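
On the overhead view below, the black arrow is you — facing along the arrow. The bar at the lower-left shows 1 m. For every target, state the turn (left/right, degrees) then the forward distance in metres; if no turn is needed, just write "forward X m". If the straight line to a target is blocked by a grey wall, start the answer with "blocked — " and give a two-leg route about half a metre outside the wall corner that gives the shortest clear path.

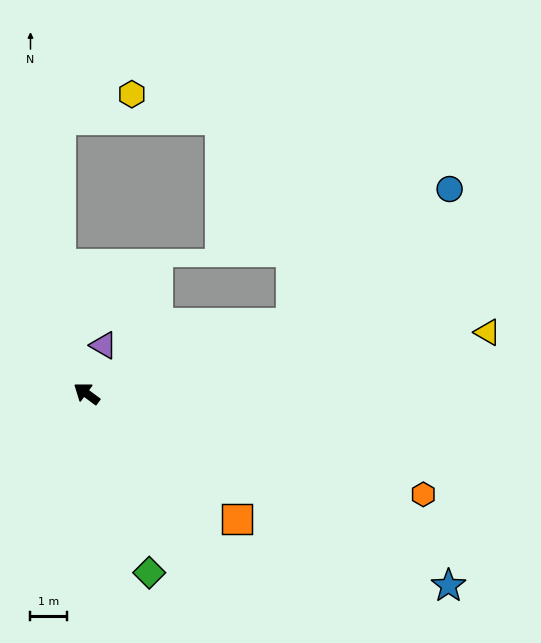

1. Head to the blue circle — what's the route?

blocked — turn right 125°, forward 6.0 m, then turn left 22°, forward 5.8 m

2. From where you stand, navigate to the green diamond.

turn left 146°, forward 5.3 m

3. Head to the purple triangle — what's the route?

turn right 73°, forward 1.4 m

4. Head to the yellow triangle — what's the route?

turn right 135°, forward 11.2 m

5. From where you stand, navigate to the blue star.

turn right 172°, forward 11.4 m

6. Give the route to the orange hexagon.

turn right 160°, forward 9.7 m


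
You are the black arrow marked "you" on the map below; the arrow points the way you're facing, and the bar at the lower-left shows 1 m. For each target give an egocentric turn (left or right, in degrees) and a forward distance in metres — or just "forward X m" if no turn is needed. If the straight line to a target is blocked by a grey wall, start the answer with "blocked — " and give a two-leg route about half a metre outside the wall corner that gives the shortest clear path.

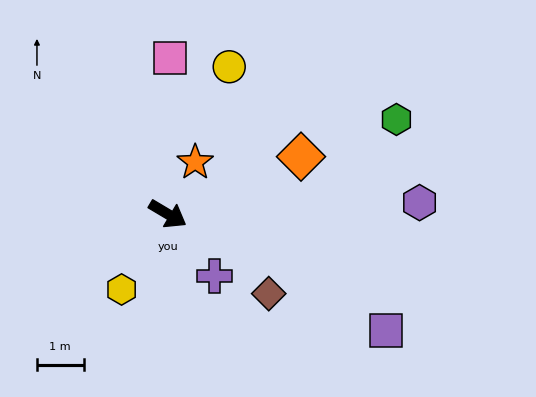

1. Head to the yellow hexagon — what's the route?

turn right 91°, forward 1.9 m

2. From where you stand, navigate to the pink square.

turn left 120°, forward 3.3 m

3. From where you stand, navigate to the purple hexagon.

turn left 33°, forward 5.4 m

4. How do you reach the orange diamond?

turn left 54°, forward 3.1 m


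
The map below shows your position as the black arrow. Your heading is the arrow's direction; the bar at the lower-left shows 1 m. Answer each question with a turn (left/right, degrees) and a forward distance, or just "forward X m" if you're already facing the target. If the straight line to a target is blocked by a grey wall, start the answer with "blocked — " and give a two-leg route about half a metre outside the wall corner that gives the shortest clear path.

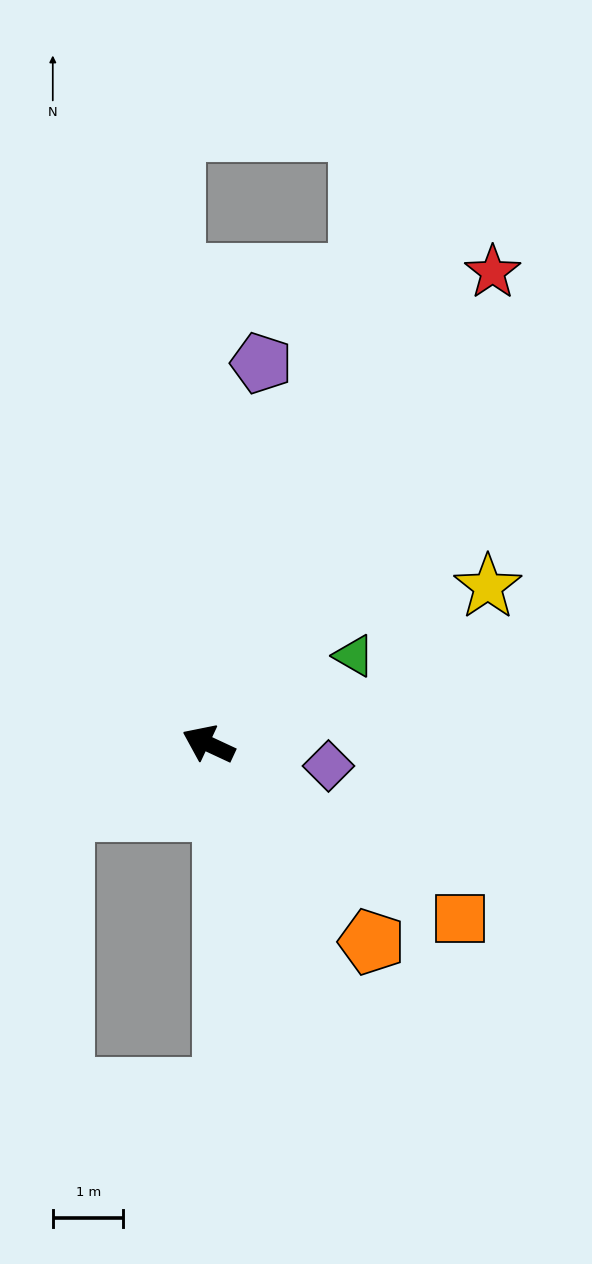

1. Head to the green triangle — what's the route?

turn right 124°, forward 2.4 m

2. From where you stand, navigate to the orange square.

turn left 170°, forward 4.3 m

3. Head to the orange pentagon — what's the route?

turn left 155°, forward 3.6 m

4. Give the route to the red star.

turn right 96°, forward 7.8 m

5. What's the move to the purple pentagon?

turn right 73°, forward 5.4 m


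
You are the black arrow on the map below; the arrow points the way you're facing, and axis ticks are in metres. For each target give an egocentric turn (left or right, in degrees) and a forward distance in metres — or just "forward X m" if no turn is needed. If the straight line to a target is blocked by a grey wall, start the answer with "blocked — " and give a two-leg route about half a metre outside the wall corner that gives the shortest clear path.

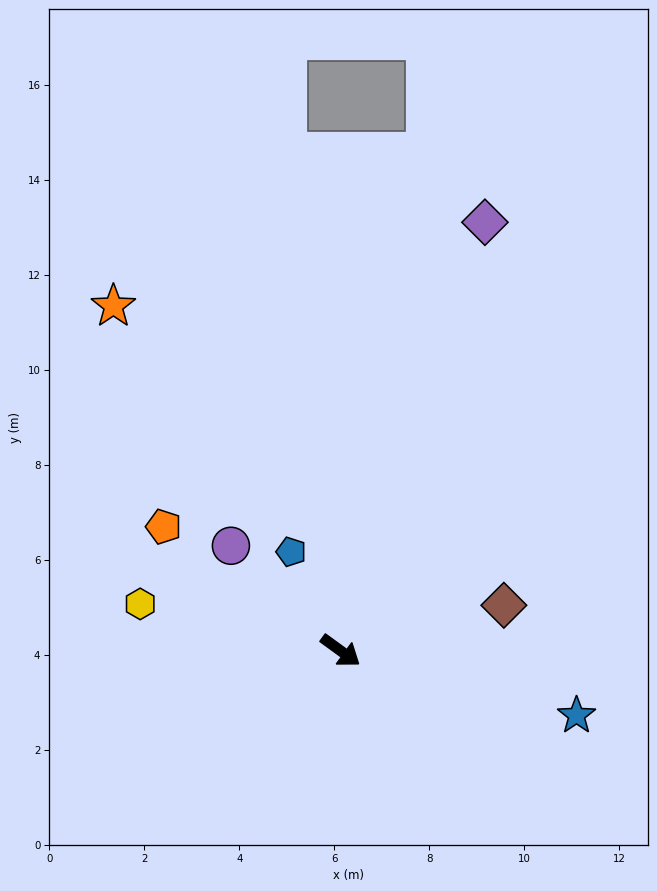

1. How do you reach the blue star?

turn left 21°, forward 5.2 m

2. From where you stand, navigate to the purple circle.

turn left 172°, forward 3.2 m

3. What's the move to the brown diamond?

turn left 52°, forward 3.6 m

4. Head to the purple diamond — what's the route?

turn left 107°, forward 9.5 m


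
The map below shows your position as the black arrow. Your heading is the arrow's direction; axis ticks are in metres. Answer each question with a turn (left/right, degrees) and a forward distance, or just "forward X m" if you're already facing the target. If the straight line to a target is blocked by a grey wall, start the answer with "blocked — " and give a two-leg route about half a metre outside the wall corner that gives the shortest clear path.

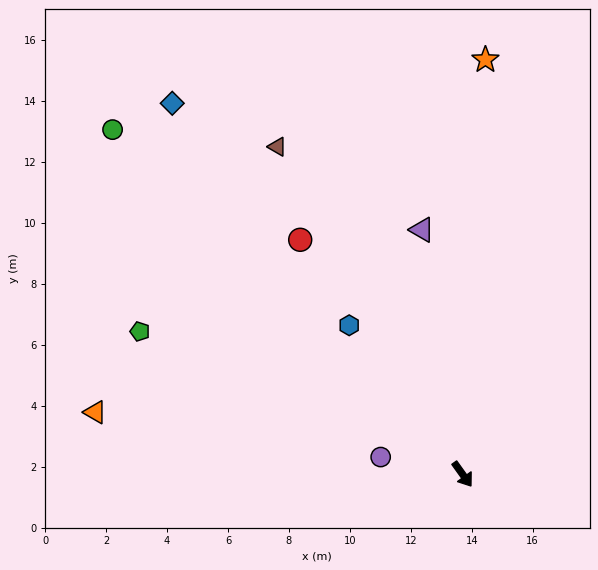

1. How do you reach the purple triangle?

turn left 154°, forward 8.1 m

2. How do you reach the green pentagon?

turn right 149°, forward 11.6 m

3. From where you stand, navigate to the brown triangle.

turn left 174°, forward 12.3 m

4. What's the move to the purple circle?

turn right 138°, forward 2.7 m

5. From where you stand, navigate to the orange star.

turn left 141°, forward 13.6 m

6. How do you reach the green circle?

turn right 170°, forward 16.1 m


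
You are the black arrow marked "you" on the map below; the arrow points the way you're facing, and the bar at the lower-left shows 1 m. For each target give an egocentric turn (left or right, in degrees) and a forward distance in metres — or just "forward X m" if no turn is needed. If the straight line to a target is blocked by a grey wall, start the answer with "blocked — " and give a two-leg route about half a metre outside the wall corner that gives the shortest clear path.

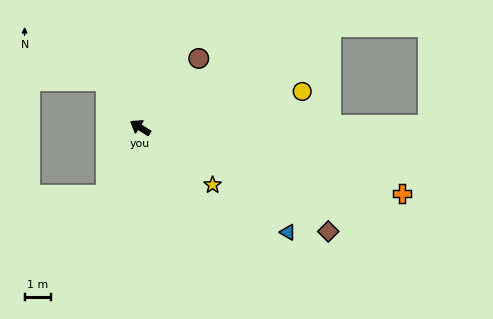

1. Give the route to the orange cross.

turn right 162°, forward 10.3 m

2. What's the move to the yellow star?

turn left 174°, forward 3.5 m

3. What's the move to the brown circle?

turn right 98°, forward 3.4 m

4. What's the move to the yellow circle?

turn right 135°, forward 6.3 m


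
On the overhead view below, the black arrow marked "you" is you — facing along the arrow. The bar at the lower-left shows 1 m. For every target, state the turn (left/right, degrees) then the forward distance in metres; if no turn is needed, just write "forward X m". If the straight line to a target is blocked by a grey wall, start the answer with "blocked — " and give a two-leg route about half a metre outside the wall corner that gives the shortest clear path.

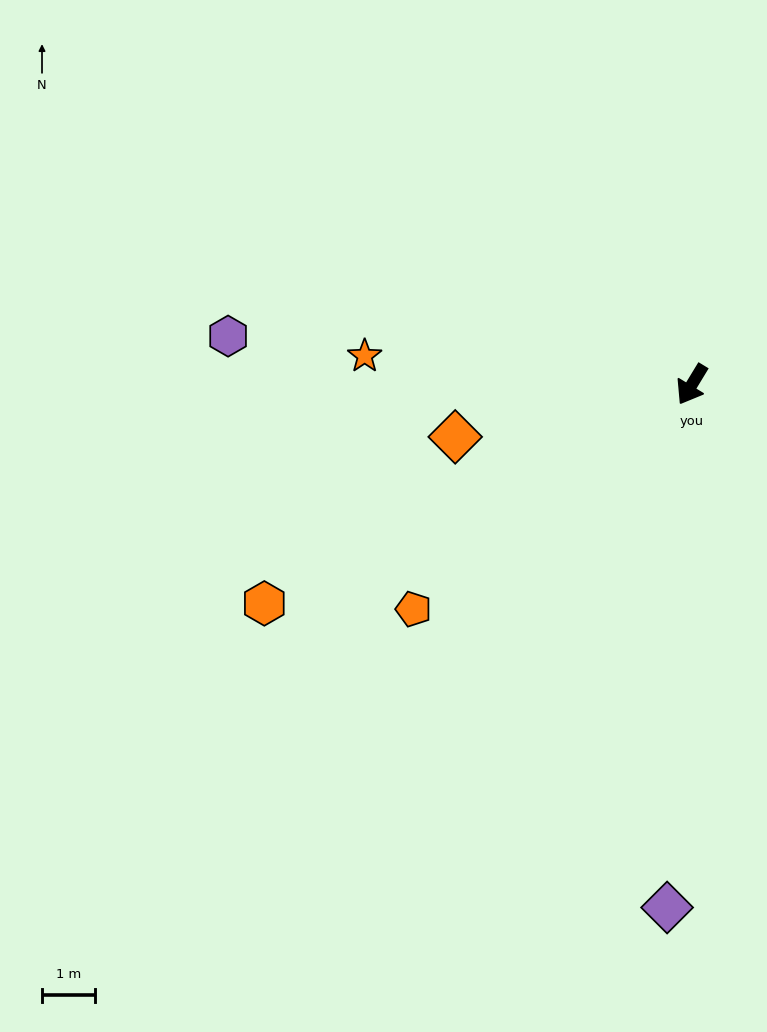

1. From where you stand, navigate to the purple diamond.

turn left 29°, forward 9.9 m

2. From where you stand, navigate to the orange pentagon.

turn right 20°, forward 6.8 m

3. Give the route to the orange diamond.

turn right 46°, forward 4.6 m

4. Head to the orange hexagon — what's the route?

turn right 32°, forward 9.1 m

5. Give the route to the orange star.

turn right 64°, forward 6.2 m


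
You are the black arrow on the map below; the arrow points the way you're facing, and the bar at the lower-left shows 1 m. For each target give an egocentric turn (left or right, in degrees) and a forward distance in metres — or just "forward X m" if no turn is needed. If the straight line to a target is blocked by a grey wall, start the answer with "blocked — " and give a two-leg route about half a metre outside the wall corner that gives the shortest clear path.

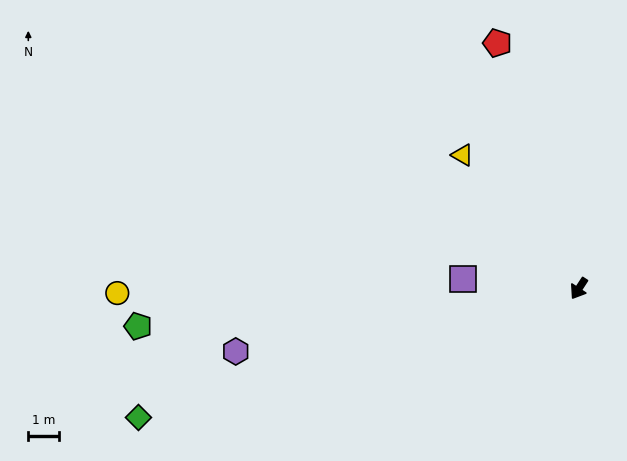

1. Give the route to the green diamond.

turn right 41°, forward 14.8 m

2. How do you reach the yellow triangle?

turn right 106°, forward 5.7 m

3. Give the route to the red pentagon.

turn right 129°, forward 8.4 m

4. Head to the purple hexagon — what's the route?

turn right 47°, forward 11.3 m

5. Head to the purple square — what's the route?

turn right 62°, forward 3.8 m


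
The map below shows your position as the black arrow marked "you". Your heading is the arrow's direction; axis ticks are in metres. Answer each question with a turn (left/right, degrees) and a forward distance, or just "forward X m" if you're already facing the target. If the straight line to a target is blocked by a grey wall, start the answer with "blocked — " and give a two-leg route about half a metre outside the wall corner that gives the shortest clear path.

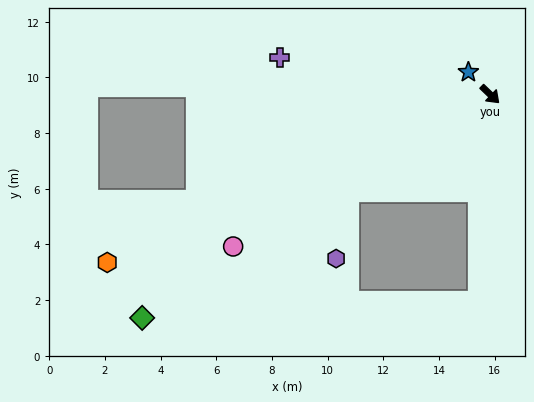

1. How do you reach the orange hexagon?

turn right 112°, forward 15.0 m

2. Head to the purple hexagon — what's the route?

blocked — turn right 102°, forward 6.2 m, then turn left 46°, forward 2.5 m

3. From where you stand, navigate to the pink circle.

turn right 106°, forward 10.7 m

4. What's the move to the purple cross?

turn right 146°, forward 7.7 m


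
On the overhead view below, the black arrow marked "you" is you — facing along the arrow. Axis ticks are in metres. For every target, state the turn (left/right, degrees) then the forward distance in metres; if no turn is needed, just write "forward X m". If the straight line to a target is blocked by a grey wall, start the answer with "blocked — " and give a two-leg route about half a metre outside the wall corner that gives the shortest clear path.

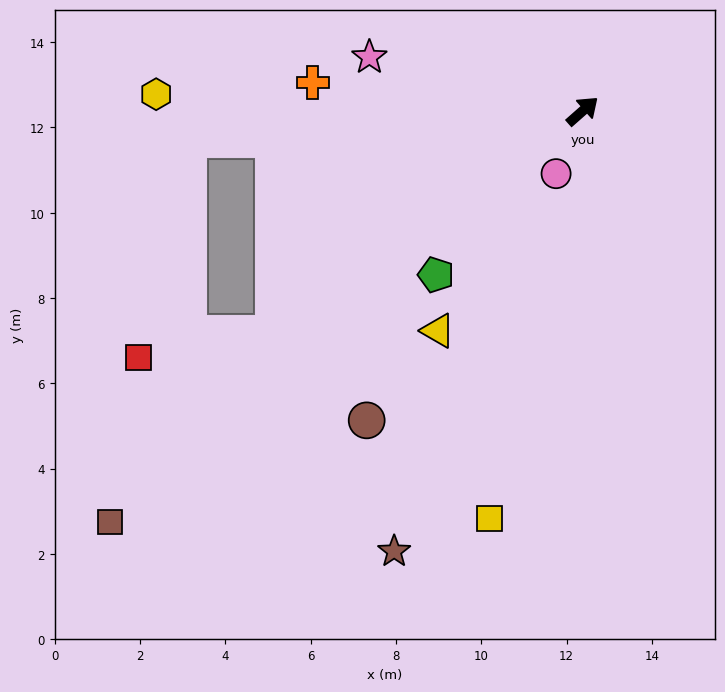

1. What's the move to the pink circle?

turn right 154°, forward 1.6 m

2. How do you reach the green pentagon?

turn right 173°, forward 5.2 m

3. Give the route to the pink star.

turn left 124°, forward 5.2 m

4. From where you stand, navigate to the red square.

blocked — turn left 174°, forward 8.9 m, then turn right 25°, forward 3.2 m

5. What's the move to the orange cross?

turn left 133°, forward 6.4 m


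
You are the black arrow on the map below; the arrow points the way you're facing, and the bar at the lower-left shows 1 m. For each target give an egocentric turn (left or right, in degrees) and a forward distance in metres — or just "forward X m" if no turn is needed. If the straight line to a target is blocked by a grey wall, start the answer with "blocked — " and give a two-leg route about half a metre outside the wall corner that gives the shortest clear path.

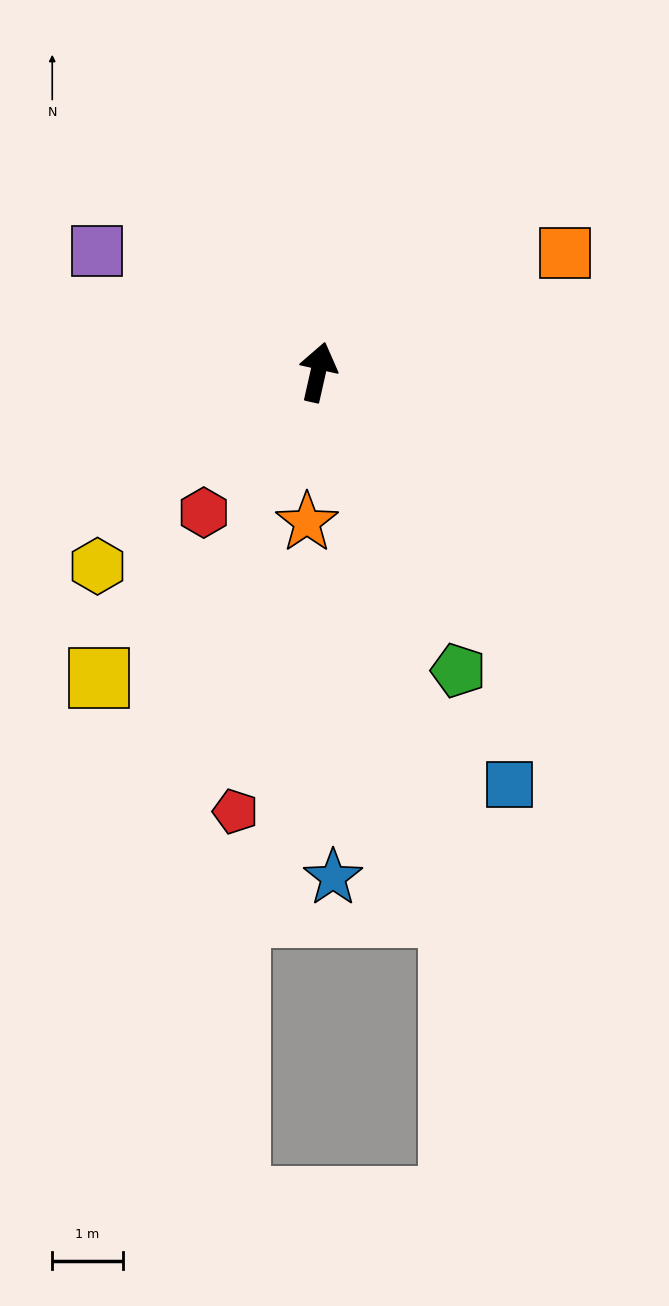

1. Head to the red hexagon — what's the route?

turn left 154°, forward 2.6 m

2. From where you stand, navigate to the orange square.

turn right 52°, forward 3.9 m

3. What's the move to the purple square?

turn left 74°, forward 3.6 m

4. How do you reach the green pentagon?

turn right 142°, forward 4.7 m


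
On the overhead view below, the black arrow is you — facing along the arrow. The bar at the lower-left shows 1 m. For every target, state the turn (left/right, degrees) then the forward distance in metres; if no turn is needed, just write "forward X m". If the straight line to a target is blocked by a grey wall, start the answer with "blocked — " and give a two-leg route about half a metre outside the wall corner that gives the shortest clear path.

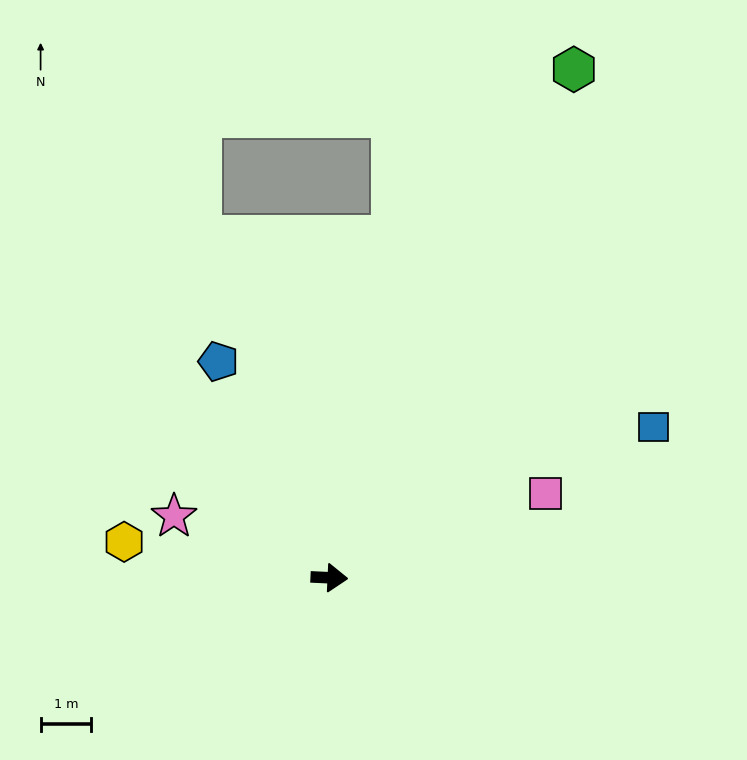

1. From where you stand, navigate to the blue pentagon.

turn left 120°, forward 4.8 m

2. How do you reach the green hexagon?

turn left 67°, forward 11.1 m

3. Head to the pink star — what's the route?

turn left 161°, forward 3.3 m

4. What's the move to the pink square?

turn left 24°, forward 4.6 m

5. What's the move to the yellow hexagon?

turn left 173°, forward 4.1 m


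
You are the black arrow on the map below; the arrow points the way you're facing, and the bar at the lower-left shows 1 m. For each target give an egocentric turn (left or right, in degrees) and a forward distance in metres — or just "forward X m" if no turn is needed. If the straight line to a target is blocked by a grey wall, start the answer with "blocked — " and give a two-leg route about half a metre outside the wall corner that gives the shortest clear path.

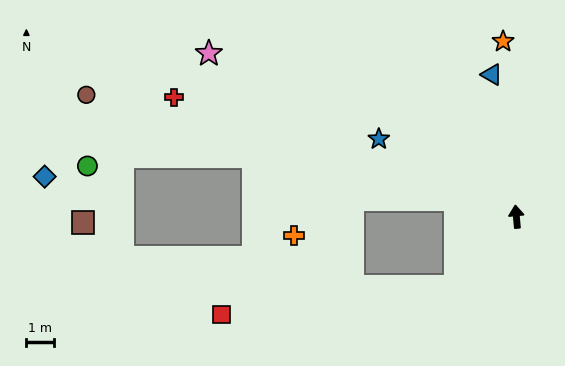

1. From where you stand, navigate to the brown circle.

turn left 69°, forward 16.4 m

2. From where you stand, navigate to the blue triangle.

turn left 5°, forward 5.3 m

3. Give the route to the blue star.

turn left 55°, forward 5.8 m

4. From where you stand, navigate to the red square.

blocked — turn left 133°, forward 3.4 m, then turn right 41°, forward 8.6 m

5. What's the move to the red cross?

turn left 66°, forward 13.3 m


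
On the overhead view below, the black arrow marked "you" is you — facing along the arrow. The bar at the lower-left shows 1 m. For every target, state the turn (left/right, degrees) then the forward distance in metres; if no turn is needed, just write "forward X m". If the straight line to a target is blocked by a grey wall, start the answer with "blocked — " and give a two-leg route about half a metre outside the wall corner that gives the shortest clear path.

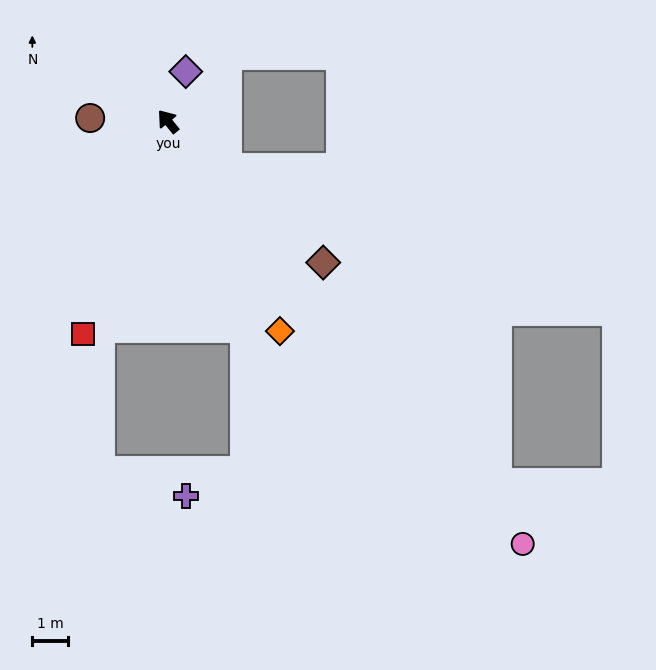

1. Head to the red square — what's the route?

turn left 119°, forward 6.5 m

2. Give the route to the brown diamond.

turn right 171°, forward 5.9 m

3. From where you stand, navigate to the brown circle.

turn left 49°, forward 2.2 m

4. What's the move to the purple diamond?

turn right 59°, forward 1.5 m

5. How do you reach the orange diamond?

turn left 169°, forward 6.7 m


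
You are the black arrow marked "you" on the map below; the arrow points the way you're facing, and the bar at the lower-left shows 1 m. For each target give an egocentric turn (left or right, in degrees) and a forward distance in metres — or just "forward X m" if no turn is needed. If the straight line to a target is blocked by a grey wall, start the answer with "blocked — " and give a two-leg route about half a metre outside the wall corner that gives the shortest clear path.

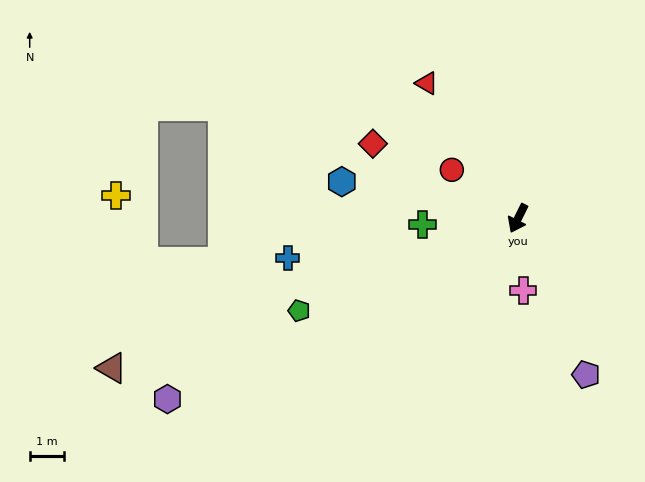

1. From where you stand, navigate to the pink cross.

turn left 30°, forward 2.1 m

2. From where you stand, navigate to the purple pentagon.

turn left 50°, forward 4.9 m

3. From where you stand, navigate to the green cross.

turn right 60°, forward 2.8 m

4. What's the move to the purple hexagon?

turn right 36°, forward 11.4 m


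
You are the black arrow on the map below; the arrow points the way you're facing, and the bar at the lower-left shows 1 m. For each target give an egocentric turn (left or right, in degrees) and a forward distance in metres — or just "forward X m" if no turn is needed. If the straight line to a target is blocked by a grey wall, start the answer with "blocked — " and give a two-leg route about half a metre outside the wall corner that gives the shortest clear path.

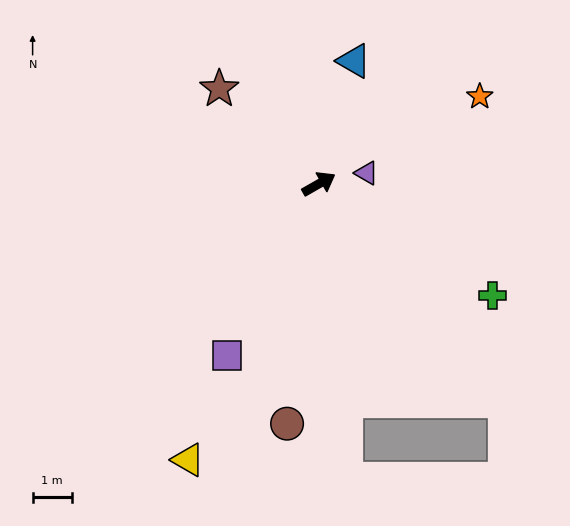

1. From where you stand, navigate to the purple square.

turn right 148°, forward 4.9 m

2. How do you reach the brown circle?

turn right 127°, forward 6.2 m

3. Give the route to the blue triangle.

turn left 44°, forward 3.2 m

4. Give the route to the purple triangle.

turn right 17°, forward 1.2 m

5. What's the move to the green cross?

turn right 62°, forward 5.3 m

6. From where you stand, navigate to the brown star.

turn left 107°, forward 3.5 m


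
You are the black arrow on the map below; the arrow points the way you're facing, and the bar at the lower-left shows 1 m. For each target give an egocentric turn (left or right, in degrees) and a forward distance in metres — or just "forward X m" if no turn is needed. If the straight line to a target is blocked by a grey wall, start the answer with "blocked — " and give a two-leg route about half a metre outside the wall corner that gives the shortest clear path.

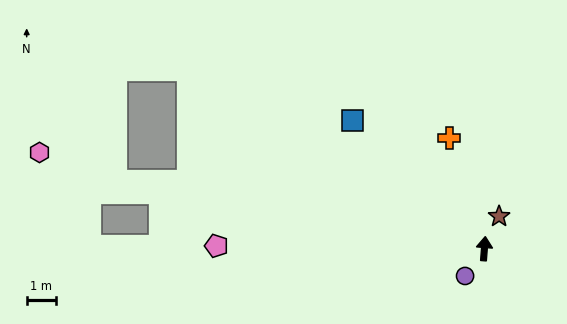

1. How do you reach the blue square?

turn left 50°, forward 6.3 m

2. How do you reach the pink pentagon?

turn left 94°, forward 9.2 m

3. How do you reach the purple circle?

turn left 149°, forward 1.1 m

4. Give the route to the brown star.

turn right 20°, forward 1.2 m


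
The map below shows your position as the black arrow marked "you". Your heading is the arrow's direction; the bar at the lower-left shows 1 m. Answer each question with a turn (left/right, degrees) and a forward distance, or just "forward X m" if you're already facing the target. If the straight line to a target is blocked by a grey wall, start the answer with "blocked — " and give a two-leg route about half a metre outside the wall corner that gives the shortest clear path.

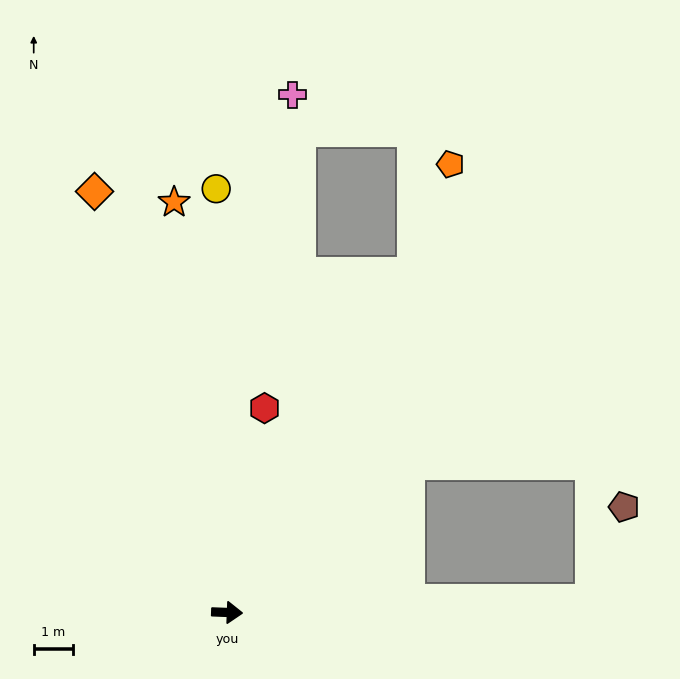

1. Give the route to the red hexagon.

turn left 82°, forward 5.3 m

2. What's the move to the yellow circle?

turn left 94°, forward 10.8 m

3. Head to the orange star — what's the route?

turn left 100°, forward 10.5 m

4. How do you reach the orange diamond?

turn left 110°, forward 11.2 m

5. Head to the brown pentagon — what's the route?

blocked — turn left 4°, forward 9.3 m, then turn left 69°, forward 2.5 m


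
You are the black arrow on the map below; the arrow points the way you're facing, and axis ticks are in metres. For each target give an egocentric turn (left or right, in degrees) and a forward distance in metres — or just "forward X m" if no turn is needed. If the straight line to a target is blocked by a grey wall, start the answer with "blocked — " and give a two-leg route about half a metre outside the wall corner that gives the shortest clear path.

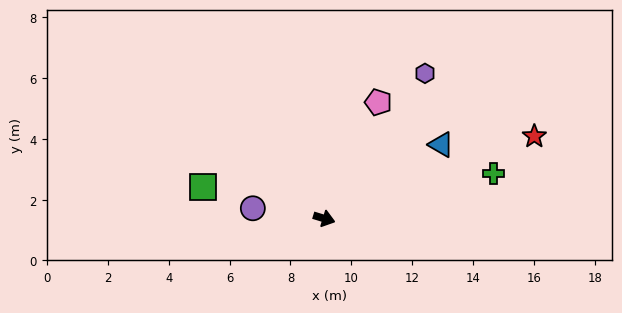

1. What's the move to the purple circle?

turn right 171°, forward 2.4 m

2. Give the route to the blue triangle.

turn left 49°, forward 4.5 m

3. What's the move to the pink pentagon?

turn left 82°, forward 4.2 m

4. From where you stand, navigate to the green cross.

turn left 32°, forward 5.8 m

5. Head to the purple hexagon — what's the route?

turn left 72°, forward 5.8 m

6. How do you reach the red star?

turn left 38°, forward 7.4 m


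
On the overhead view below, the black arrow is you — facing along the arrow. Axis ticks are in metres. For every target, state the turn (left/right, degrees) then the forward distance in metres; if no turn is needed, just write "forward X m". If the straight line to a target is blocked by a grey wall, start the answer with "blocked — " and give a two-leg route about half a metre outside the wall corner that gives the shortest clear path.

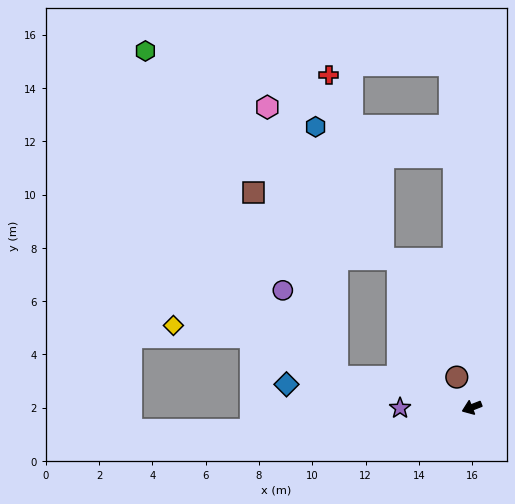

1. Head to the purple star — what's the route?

turn right 21°, forward 2.7 m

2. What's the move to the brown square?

blocked — turn right 34°, forward 5.2 m, then turn right 53°, forward 7.6 m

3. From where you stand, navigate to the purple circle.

blocked — turn right 34°, forward 5.2 m, then turn right 45°, forward 3.8 m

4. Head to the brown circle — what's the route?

turn right 85°, forward 1.3 m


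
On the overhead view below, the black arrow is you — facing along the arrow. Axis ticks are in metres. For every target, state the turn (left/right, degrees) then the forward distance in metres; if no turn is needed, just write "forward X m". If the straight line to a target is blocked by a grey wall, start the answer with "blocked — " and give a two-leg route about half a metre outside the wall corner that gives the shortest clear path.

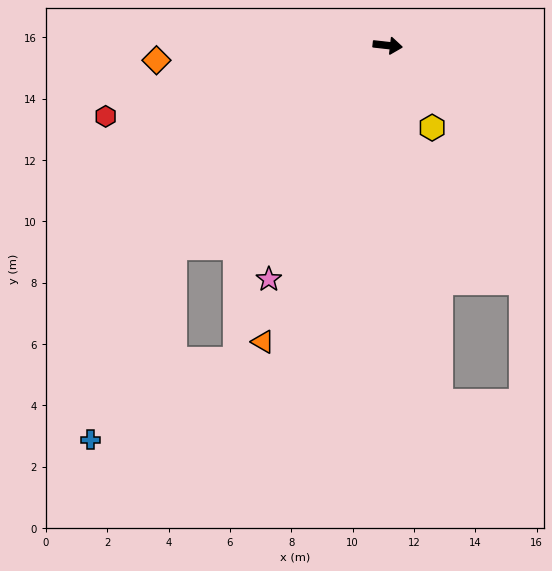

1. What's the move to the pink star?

turn right 111°, forward 8.6 m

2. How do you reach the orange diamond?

turn right 170°, forward 7.6 m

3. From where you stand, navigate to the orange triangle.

turn right 106°, forward 10.5 m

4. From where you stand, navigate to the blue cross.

blocked — turn right 130°, forward 9.6 m, then turn left 23°, forward 6.9 m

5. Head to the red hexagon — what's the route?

turn right 160°, forward 9.5 m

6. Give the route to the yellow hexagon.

turn right 55°, forward 3.0 m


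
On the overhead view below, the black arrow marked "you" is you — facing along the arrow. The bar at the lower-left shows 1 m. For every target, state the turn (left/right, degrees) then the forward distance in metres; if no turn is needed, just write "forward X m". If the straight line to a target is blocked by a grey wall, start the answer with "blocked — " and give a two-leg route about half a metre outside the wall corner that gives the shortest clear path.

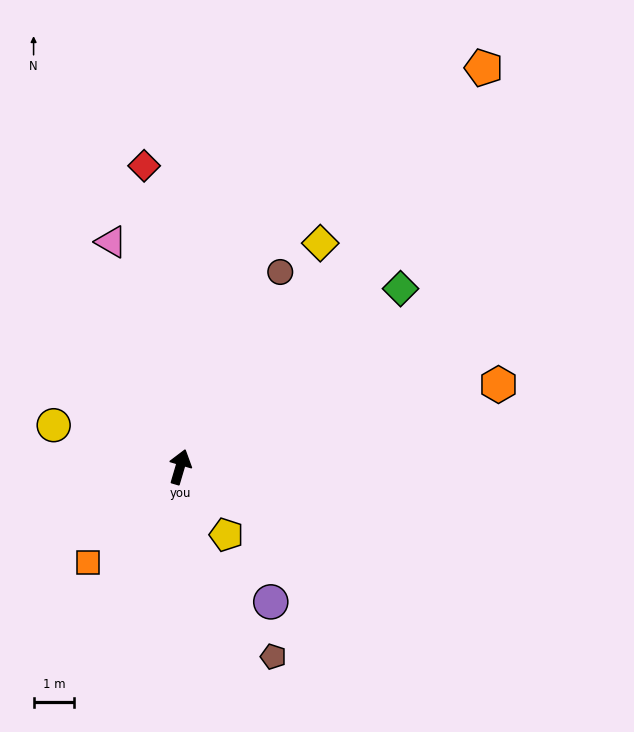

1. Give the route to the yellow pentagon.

turn right 129°, forward 2.0 m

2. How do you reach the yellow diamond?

turn right 16°, forward 6.5 m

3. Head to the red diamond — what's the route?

turn left 23°, forward 7.5 m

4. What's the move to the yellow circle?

turn left 88°, forward 3.3 m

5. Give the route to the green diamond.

turn right 35°, forward 7.0 m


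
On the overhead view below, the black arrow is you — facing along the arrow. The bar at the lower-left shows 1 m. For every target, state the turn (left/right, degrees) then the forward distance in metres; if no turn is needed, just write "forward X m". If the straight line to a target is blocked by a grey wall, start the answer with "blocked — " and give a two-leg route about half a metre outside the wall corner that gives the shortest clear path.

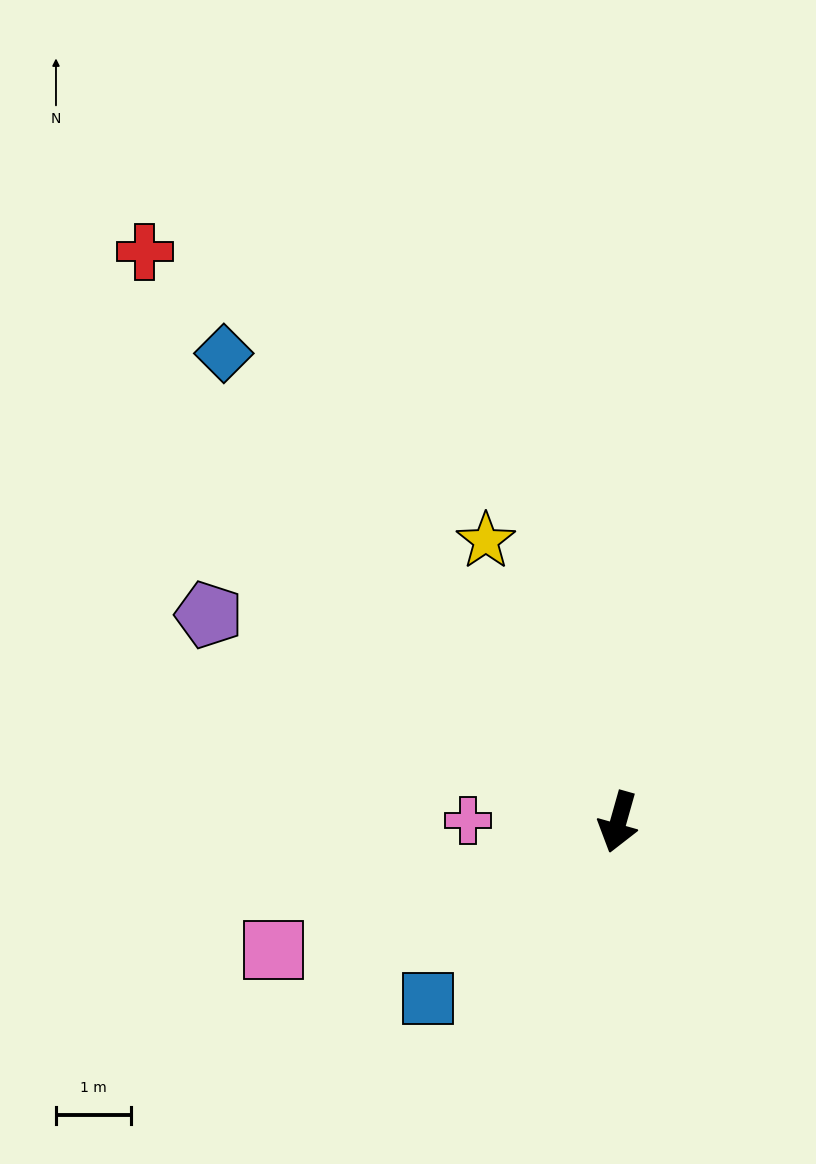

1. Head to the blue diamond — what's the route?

turn right 124°, forward 8.2 m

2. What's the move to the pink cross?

turn right 75°, forward 2.0 m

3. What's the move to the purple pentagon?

turn right 101°, forward 6.1 m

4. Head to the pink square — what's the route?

turn right 54°, forward 4.9 m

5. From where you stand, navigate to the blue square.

turn right 31°, forward 3.5 m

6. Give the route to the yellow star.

turn right 139°, forward 4.2 m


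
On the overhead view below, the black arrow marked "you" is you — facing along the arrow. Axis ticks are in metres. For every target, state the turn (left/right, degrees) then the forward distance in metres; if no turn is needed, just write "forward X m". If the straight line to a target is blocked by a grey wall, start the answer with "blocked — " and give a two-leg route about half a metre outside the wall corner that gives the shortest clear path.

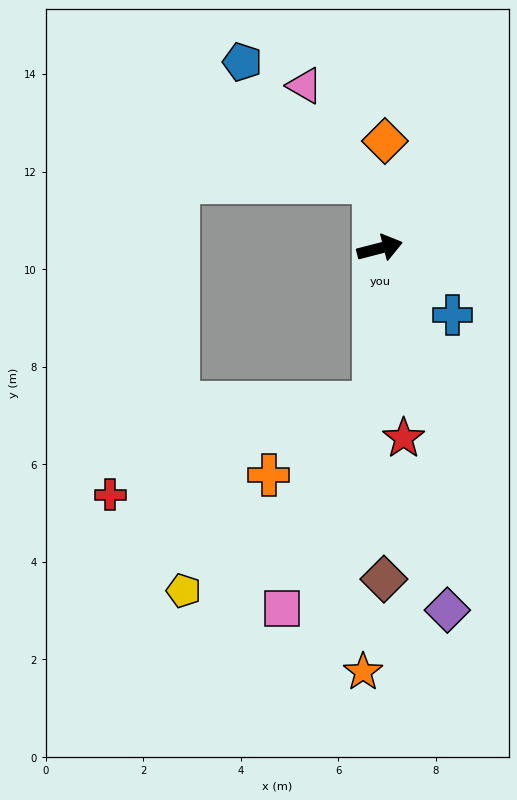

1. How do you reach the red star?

turn right 97°, forward 3.9 m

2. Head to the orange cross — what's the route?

blocked — turn right 107°, forward 3.2 m, then turn right 52°, forward 2.6 m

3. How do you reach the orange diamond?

turn left 73°, forward 2.2 m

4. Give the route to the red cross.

blocked — turn right 107°, forward 3.2 m, then turn right 68°, forward 5.7 m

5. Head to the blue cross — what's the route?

turn right 57°, forward 2.0 m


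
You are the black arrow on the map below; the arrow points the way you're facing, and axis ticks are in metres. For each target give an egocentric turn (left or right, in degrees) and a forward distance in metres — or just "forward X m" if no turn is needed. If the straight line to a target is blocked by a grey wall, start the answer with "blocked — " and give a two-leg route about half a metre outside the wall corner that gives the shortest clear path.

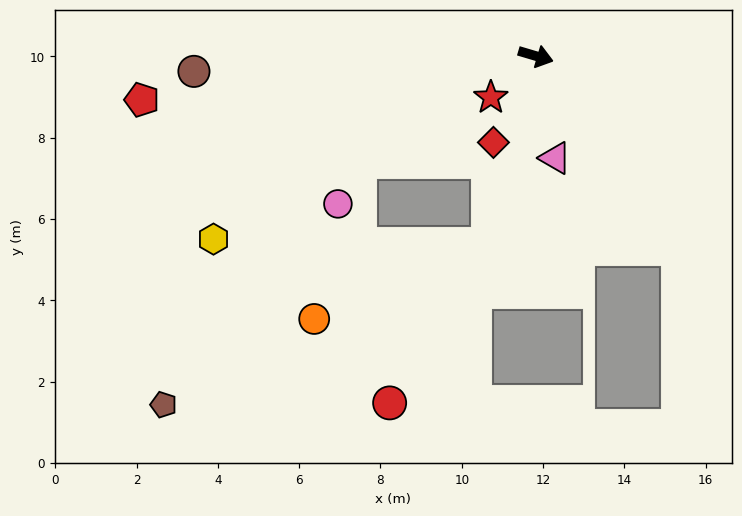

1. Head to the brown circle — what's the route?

turn right 161°, forward 8.4 m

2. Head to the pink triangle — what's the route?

turn right 63°, forward 2.6 m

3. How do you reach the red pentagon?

turn right 157°, forward 9.8 m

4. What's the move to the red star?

turn right 121°, forward 1.5 m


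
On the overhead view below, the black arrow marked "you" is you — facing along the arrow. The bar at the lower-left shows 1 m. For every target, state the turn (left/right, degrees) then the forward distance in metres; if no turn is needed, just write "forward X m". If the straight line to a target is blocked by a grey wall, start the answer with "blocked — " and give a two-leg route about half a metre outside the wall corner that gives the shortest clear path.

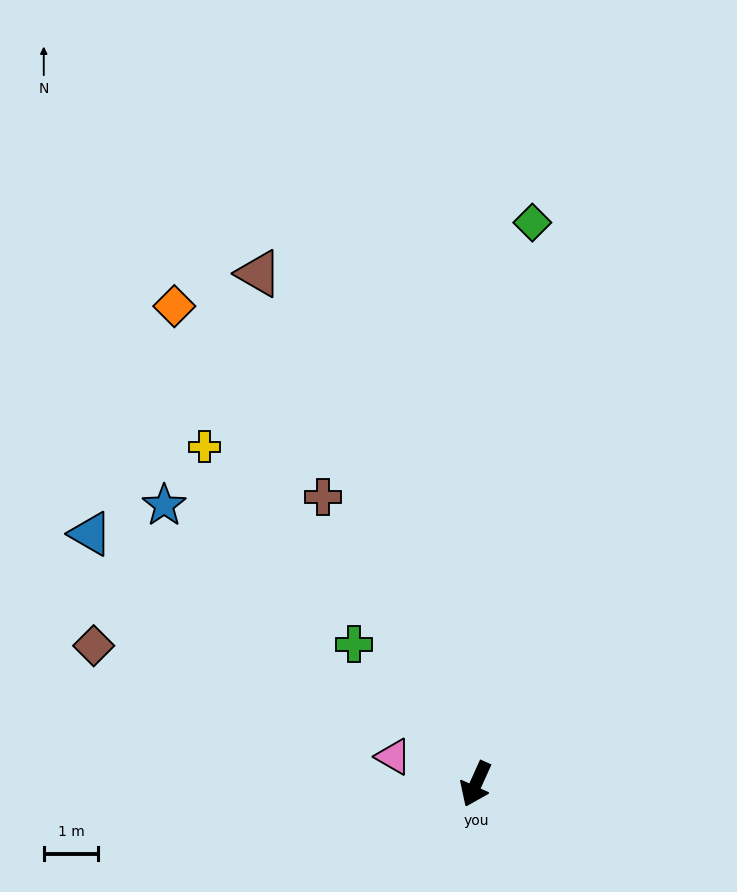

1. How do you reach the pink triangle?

turn right 84°, forward 1.6 m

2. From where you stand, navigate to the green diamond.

turn right 161°, forward 10.4 m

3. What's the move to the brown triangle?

turn right 133°, forward 10.2 m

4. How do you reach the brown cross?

turn right 128°, forward 6.0 m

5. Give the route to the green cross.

turn right 115°, forward 3.4 m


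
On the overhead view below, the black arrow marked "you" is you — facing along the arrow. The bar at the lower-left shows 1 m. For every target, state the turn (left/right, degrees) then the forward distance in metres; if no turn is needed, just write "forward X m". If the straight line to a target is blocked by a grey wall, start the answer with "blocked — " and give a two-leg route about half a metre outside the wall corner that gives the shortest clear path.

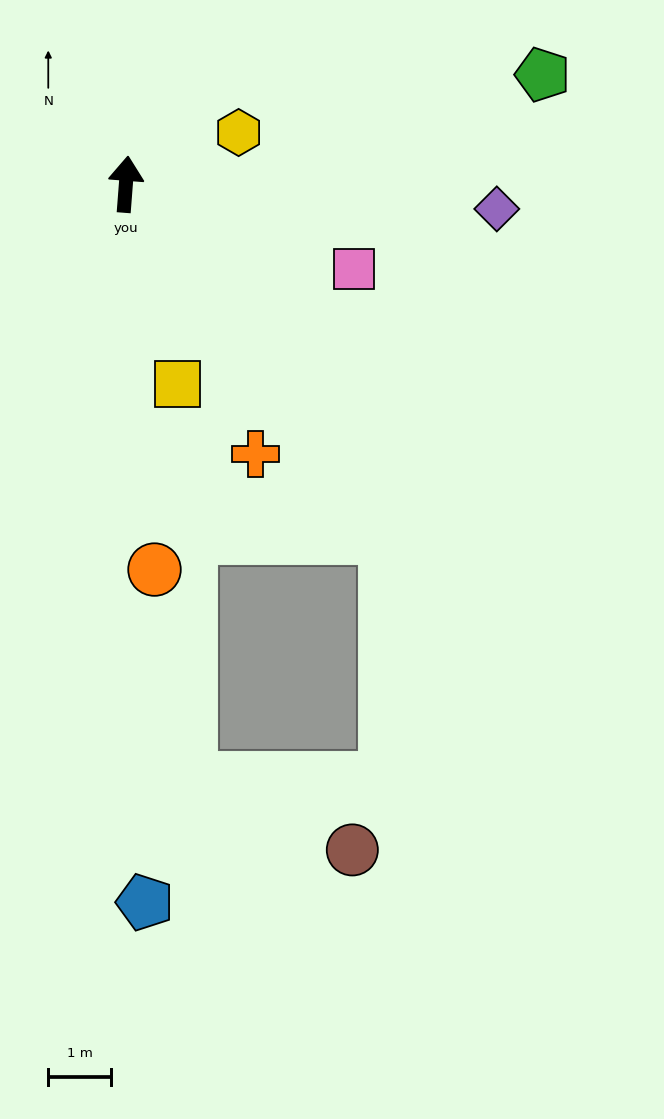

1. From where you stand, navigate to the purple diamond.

turn right 89°, forward 5.9 m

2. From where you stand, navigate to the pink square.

turn right 106°, forward 3.9 m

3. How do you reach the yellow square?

turn right 161°, forward 3.3 m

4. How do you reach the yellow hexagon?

turn right 61°, forward 2.0 m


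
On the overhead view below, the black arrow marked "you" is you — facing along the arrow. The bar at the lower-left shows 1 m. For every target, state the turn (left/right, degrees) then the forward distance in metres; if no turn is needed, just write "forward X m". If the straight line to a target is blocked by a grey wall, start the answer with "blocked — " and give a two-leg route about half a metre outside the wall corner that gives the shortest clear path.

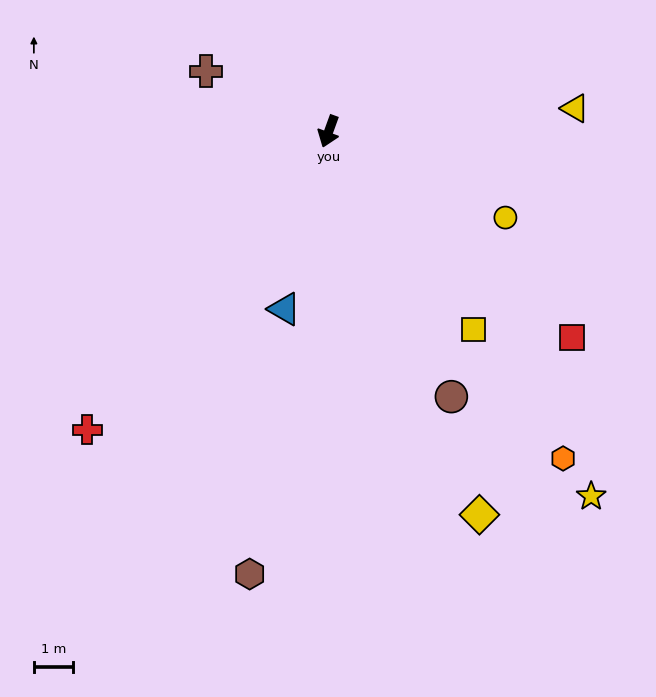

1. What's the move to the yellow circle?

turn left 84°, forward 5.0 m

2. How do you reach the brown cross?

turn right 96°, forward 3.5 m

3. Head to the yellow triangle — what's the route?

turn left 115°, forward 6.3 m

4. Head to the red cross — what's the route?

turn right 19°, forward 9.8 m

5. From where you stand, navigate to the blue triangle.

turn left 6°, forward 4.7 m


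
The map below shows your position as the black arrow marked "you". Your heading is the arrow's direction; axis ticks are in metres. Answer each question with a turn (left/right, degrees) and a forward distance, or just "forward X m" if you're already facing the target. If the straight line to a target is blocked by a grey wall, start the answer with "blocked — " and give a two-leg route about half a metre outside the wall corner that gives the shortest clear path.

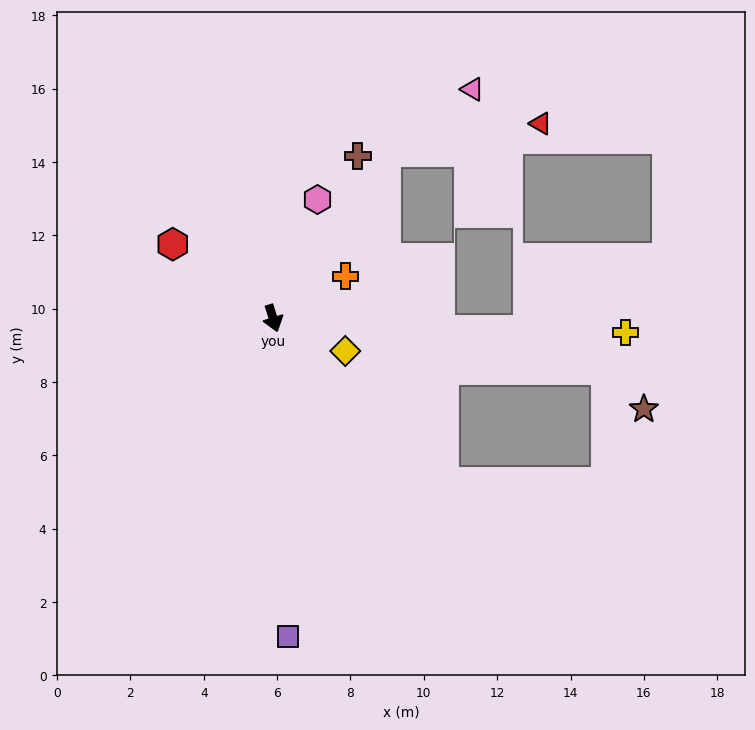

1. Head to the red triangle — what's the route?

blocked — turn left 129°, forward 5.5 m, then turn right 46°, forward 4.3 m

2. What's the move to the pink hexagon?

turn left 142°, forward 3.5 m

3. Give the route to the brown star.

blocked — turn left 64°, forward 9.2 m, then turn right 38°, forward 1.5 m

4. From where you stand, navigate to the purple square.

turn right 15°, forward 8.7 m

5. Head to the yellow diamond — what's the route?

turn left 48°, forward 2.2 m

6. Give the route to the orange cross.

turn left 103°, forward 2.3 m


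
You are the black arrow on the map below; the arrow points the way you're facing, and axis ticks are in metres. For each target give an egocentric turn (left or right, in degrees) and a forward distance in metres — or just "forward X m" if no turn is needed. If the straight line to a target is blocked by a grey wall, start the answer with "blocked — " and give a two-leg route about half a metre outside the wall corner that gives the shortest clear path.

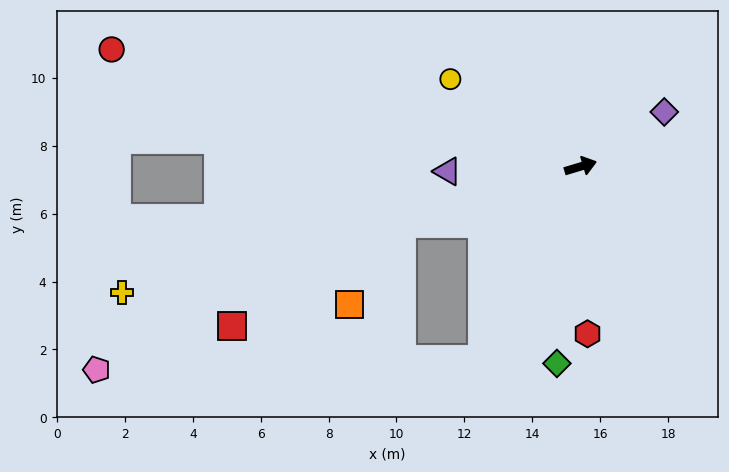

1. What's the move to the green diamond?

turn right 114°, forward 5.8 m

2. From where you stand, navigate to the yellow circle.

turn left 129°, forward 4.6 m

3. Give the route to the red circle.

turn left 149°, forward 14.2 m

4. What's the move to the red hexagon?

turn right 104°, forward 4.9 m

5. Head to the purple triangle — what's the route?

turn left 165°, forward 3.9 m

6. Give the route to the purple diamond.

turn left 16°, forward 2.9 m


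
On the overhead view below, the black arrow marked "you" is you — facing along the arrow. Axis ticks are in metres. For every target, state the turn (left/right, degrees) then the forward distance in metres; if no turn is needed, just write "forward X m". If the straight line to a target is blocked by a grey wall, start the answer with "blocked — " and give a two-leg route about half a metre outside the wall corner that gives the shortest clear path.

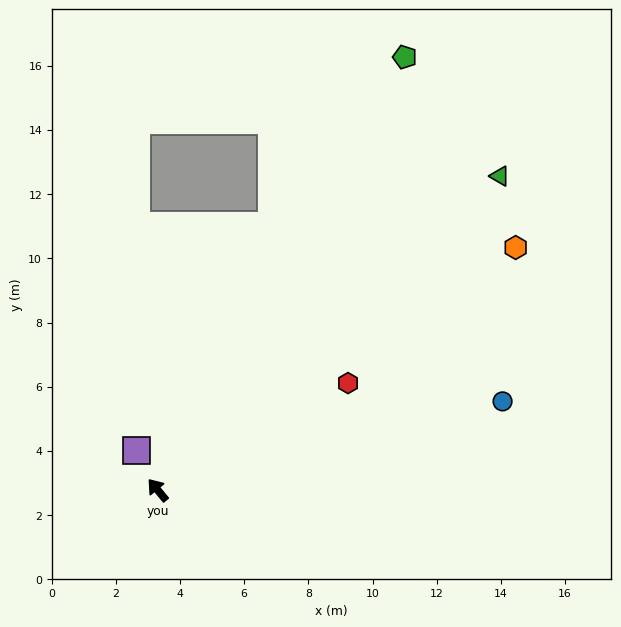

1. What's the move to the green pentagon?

turn right 69°, forward 15.5 m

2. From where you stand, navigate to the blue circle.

turn right 115°, forward 11.1 m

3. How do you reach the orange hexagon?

turn right 95°, forward 13.5 m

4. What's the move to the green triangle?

turn right 87°, forward 14.5 m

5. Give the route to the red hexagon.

turn right 100°, forward 6.8 m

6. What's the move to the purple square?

turn right 11°, forward 1.4 m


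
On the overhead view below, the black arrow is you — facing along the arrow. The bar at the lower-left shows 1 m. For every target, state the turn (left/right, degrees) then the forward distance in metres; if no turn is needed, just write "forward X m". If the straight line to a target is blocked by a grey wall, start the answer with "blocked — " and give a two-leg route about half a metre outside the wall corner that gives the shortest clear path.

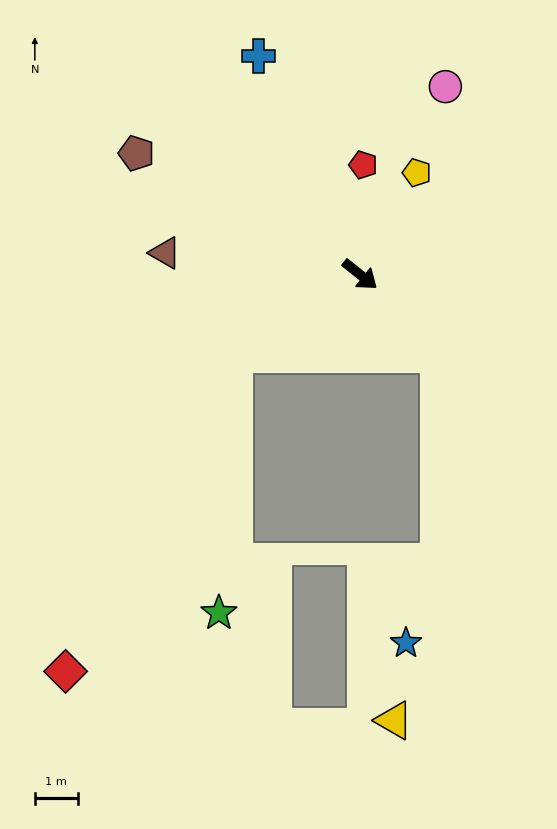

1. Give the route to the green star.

blocked — turn right 109°, forward 3.5 m, then turn left 54°, forward 6.0 m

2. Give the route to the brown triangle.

turn right 148°, forward 4.6 m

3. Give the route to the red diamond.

blocked — turn right 109°, forward 3.5 m, then turn left 30°, forward 8.4 m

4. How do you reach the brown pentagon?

turn right 170°, forward 5.9 m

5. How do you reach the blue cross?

turn left 154°, forward 5.6 m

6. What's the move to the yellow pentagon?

turn left 100°, forward 2.7 m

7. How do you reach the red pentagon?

turn left 127°, forward 2.6 m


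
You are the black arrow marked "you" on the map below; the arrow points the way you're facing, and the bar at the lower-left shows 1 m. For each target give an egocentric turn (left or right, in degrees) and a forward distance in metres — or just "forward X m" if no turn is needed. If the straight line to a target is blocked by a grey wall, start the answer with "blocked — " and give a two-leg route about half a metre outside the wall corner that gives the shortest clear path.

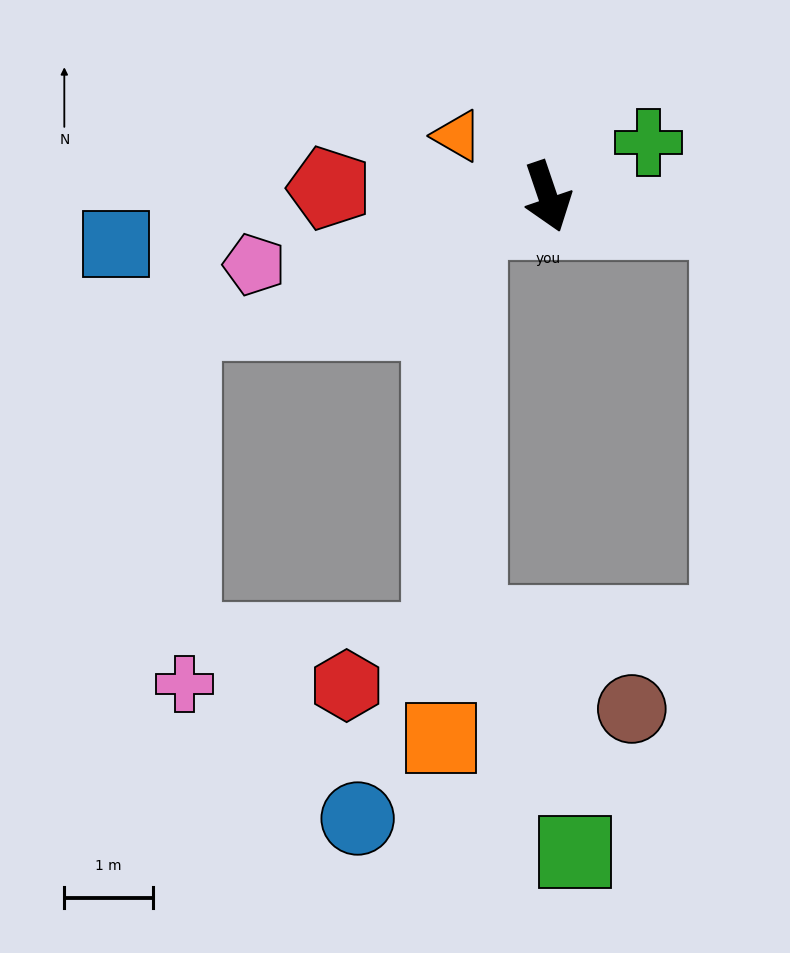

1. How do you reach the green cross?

turn left 100°, forward 1.3 m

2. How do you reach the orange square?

blocked — turn right 91°, forward 0.9 m, then turn left 69°, forward 5.8 m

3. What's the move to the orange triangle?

turn right 143°, forward 1.2 m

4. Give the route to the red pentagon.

turn right 111°, forward 2.5 m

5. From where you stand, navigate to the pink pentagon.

turn right 96°, forward 3.4 m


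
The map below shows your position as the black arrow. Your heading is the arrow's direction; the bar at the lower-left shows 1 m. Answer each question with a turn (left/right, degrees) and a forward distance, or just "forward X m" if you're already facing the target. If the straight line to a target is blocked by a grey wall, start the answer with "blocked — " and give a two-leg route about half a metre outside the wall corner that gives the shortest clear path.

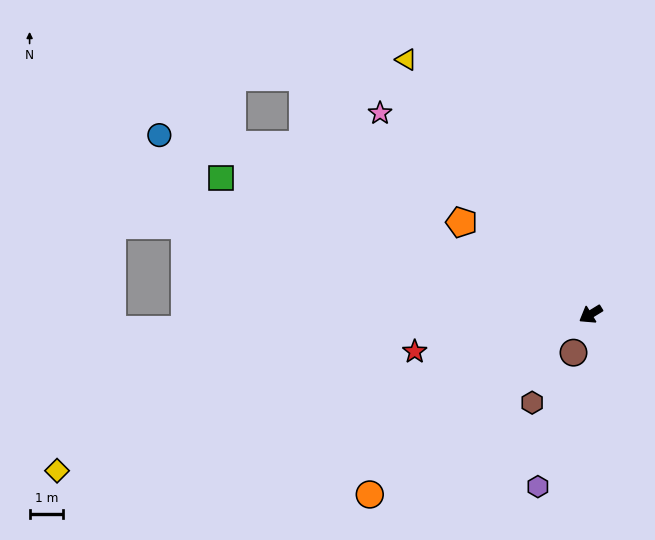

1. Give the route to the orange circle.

turn left 8°, forward 8.6 m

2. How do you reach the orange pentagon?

turn right 67°, forward 4.8 m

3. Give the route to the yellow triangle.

turn right 86°, forward 9.5 m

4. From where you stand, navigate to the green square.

turn right 52°, forward 11.9 m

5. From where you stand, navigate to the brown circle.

turn left 34°, forward 1.3 m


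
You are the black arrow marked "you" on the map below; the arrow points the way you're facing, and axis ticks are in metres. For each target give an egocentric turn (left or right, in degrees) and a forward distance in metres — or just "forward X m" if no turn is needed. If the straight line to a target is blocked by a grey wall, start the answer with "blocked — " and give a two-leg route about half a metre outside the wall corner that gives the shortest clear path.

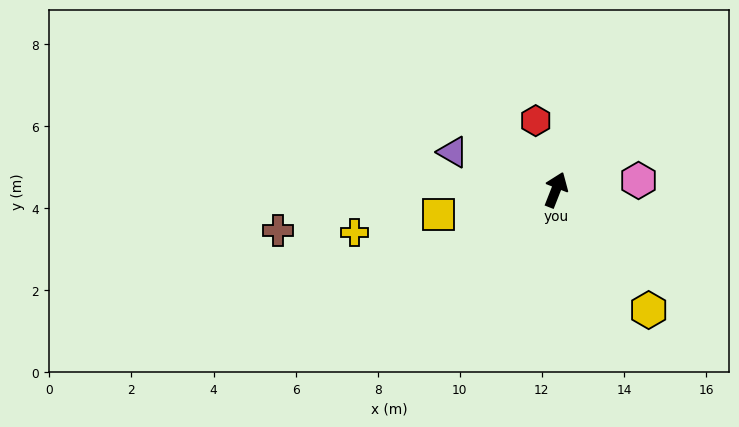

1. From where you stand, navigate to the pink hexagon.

turn right 62°, forward 2.0 m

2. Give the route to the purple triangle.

turn left 91°, forward 2.7 m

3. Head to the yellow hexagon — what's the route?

turn right 121°, forward 3.7 m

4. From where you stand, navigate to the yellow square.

turn left 123°, forward 2.9 m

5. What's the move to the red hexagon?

turn left 38°, forward 1.8 m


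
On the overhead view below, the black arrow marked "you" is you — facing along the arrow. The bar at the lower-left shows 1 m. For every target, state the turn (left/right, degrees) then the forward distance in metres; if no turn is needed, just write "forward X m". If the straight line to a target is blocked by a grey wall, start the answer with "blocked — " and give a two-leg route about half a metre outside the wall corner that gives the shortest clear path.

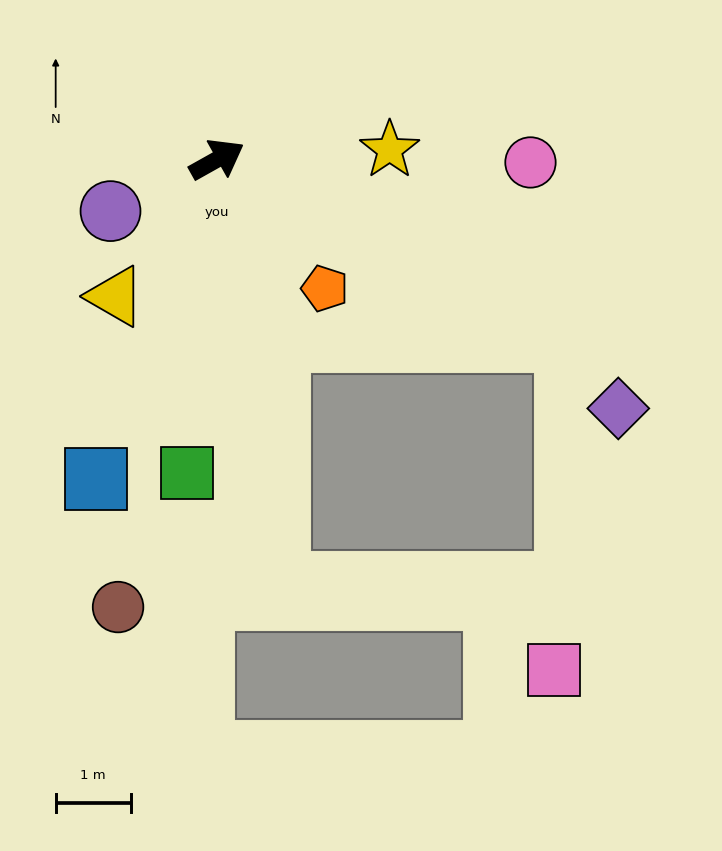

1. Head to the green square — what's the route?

turn right 125°, forward 4.2 m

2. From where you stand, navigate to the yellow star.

turn right 26°, forward 2.3 m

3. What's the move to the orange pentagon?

turn right 79°, forward 2.2 m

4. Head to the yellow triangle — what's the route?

turn right 156°, forward 2.3 m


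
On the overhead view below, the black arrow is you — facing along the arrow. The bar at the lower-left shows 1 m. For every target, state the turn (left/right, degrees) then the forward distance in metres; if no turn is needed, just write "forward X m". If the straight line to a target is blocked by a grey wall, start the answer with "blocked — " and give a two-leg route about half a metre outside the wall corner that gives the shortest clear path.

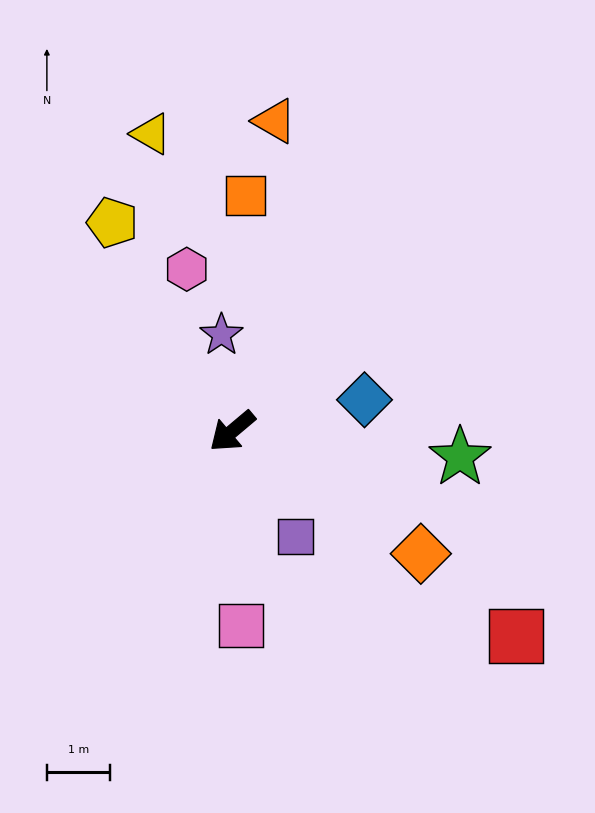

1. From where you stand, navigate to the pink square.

turn left 53°, forward 3.1 m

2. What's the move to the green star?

turn left 133°, forward 3.6 m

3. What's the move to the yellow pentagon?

turn right 100°, forward 3.8 m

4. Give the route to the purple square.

turn left 81°, forward 1.9 m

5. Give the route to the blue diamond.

turn left 153°, forward 2.1 m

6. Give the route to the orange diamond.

turn left 107°, forward 3.5 m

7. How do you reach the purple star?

turn right 124°, forward 1.5 m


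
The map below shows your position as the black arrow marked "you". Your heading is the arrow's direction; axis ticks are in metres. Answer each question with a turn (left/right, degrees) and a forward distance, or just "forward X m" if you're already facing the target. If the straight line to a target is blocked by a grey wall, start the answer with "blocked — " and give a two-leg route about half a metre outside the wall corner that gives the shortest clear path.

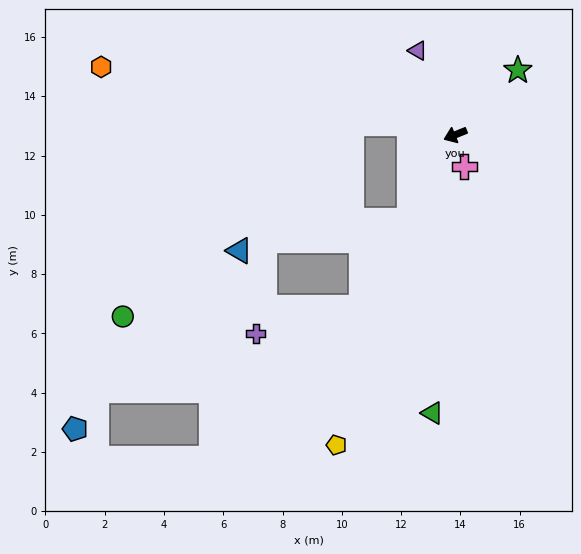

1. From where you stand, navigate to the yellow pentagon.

turn left 47°, forward 11.2 m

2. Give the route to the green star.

turn right 156°, forward 3.0 m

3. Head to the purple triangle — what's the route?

turn right 88°, forward 3.1 m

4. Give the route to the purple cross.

blocked — turn left 39°, forward 6.6 m, then turn right 47°, forward 3.7 m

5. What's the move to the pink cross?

turn left 84°, forward 1.1 m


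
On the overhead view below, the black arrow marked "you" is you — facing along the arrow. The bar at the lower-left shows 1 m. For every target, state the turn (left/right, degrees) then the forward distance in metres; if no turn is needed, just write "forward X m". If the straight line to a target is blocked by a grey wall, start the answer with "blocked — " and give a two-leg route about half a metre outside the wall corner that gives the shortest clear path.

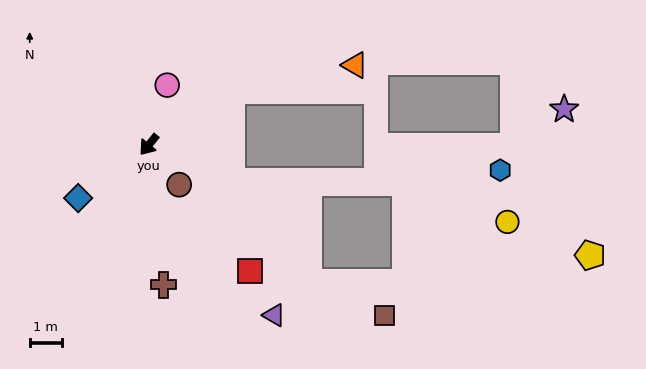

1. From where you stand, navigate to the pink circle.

turn right 158°, forward 1.9 m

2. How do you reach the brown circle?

turn left 76°, forward 1.5 m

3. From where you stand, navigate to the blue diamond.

turn right 14°, forward 2.7 m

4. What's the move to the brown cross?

turn left 45°, forward 4.4 m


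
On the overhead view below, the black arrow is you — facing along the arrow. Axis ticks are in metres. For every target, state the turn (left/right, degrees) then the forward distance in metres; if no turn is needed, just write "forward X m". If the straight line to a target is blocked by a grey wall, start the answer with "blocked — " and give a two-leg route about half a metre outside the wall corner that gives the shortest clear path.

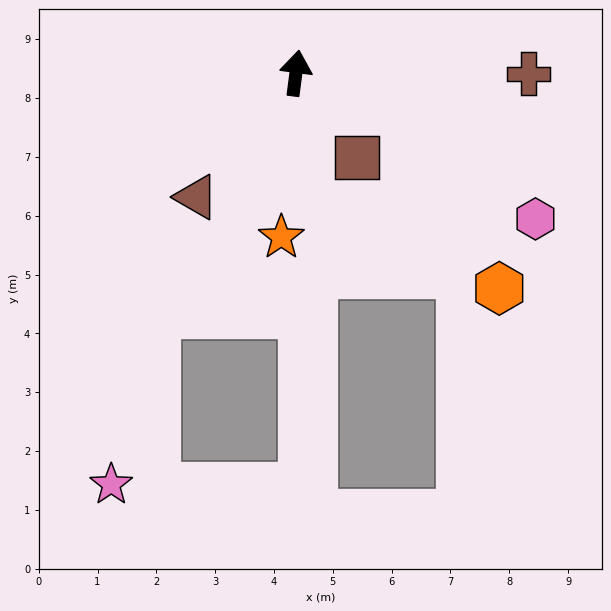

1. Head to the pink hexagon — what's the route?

turn right 114°, forward 4.8 m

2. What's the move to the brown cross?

turn right 83°, forward 4.0 m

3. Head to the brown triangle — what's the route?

turn left 149°, forward 2.7 m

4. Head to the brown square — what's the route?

turn right 137°, forward 1.8 m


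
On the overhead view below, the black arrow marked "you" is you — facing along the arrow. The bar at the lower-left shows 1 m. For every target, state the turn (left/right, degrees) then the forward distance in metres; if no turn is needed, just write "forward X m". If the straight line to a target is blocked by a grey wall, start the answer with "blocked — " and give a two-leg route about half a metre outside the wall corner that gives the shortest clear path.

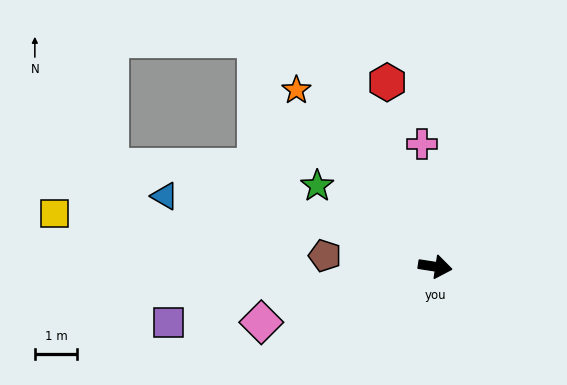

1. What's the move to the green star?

turn left 154°, forward 3.4 m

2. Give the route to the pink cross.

turn left 105°, forward 2.9 m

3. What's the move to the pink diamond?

turn right 154°, forward 4.3 m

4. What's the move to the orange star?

turn left 137°, forward 5.3 m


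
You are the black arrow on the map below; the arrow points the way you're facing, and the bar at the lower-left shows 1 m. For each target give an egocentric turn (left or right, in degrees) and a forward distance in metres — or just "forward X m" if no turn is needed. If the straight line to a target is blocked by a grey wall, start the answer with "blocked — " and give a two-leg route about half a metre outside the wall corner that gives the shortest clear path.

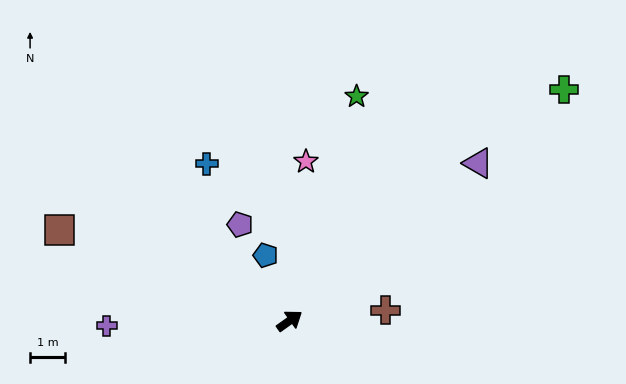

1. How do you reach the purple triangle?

turn left 4°, forward 7.0 m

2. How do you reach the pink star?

turn left 49°, forward 4.6 m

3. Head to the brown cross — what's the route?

turn right 29°, forward 2.8 m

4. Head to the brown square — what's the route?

turn left 123°, forward 7.0 m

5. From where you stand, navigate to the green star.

turn left 38°, forward 6.7 m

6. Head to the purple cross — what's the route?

turn left 146°, forward 5.2 m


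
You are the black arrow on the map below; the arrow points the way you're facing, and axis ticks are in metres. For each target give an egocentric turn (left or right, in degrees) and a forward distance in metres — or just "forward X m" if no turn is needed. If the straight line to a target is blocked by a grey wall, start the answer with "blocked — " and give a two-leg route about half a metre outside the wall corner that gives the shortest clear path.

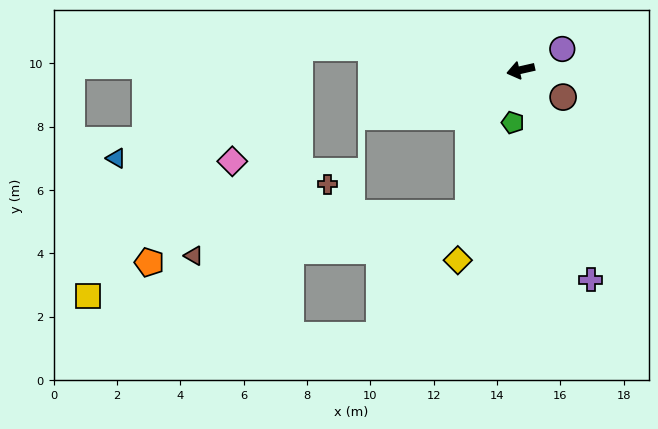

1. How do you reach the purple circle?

turn right 166°, forward 1.5 m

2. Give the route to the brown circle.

turn left 135°, forward 1.6 m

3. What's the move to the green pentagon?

turn left 69°, forward 1.7 m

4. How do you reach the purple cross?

turn left 96°, forward 7.0 m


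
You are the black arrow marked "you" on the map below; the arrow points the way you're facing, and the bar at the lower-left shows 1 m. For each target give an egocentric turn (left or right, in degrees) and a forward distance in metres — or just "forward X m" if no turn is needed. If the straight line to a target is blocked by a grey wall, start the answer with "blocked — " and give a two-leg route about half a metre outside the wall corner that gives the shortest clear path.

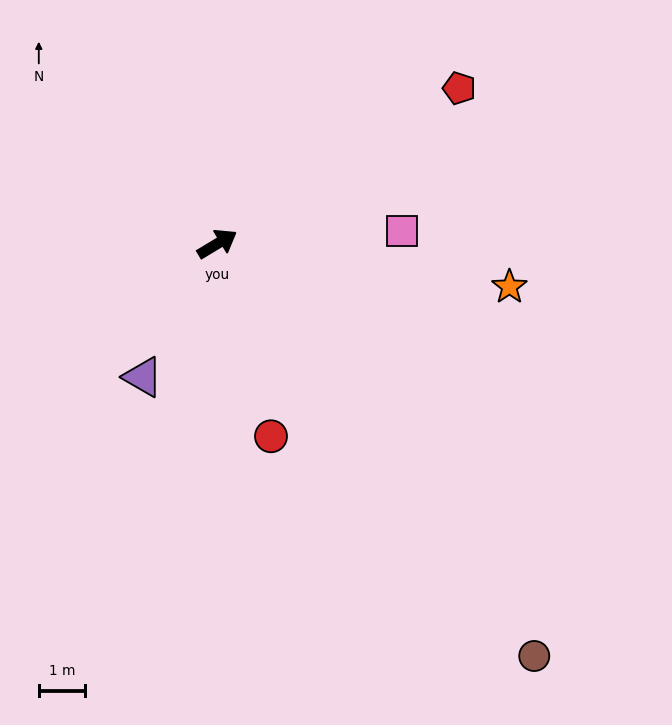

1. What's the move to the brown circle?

turn right 84°, forward 11.2 m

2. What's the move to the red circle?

turn right 106°, forward 4.3 m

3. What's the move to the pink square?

turn right 27°, forward 4.0 m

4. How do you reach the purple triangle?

turn right 150°, forward 3.3 m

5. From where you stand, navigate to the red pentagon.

forward 6.2 m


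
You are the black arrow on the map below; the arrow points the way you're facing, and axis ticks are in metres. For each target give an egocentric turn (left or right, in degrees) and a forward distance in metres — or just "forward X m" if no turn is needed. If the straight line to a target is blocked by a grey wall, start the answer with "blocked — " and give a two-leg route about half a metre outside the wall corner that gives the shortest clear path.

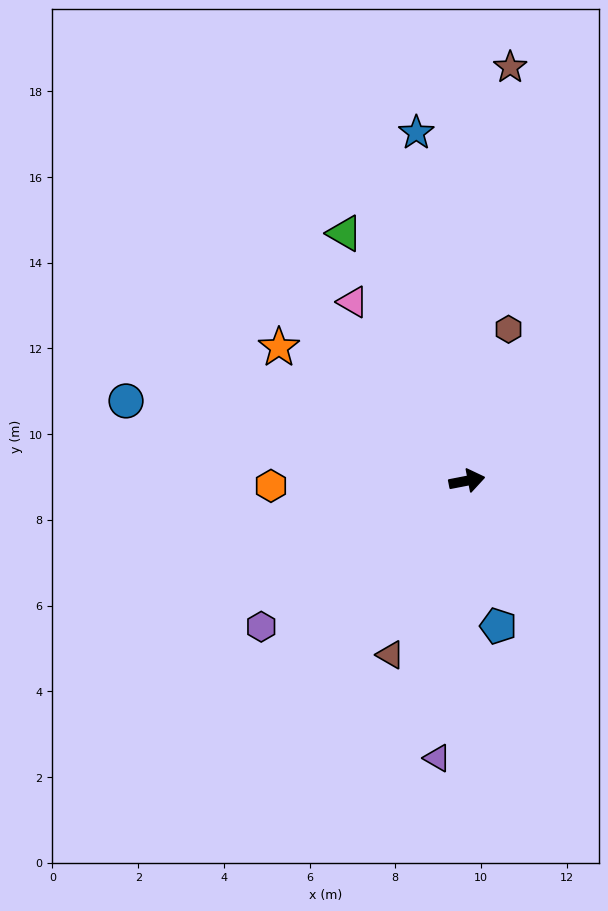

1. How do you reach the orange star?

turn left 134°, forward 5.4 m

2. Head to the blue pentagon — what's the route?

turn right 89°, forward 3.5 m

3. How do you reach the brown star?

turn left 73°, forward 9.7 m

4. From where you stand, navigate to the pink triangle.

turn left 112°, forward 5.0 m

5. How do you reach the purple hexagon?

turn right 156°, forward 5.9 m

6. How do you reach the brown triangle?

turn right 125°, forward 4.4 m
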